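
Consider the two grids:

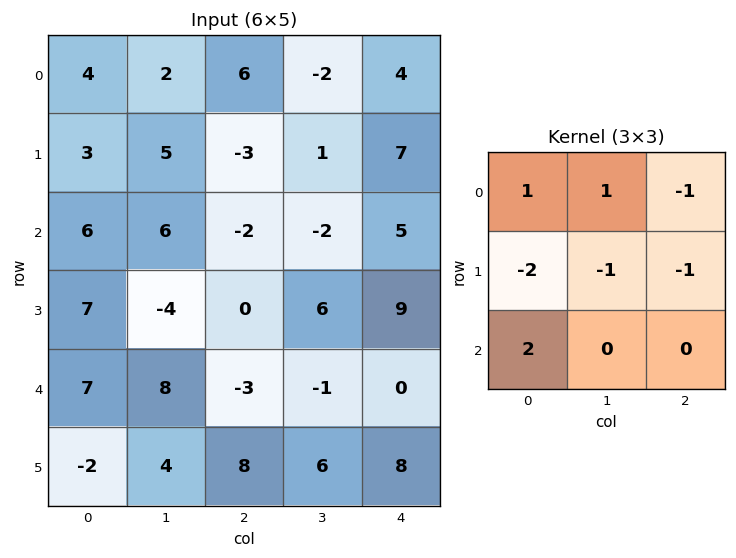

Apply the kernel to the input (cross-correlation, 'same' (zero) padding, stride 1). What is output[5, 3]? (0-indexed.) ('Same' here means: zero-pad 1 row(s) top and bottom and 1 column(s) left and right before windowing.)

The receptive field on the zero-padded input at this output position is [-3 -1 0 / 8 6 8 / 0 0 0]. Elementwise product with the kernel and sum: -3·1 + -1·1 + 0·-1 + 8·-2 + 6·-1 + 8·-1 + 0·2.

-34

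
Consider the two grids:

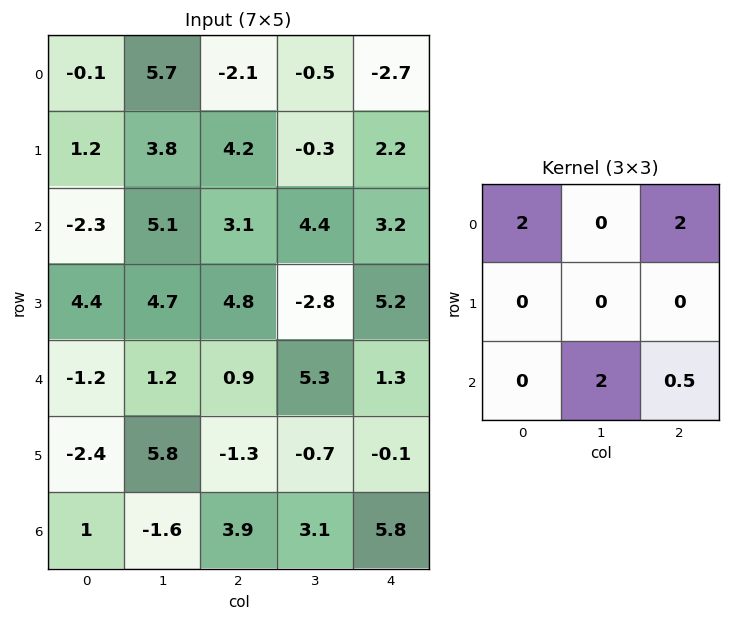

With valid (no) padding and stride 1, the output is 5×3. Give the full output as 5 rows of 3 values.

Output[0,0]: The receptive field on the input at this output position is [-0.1 5.7 -2.1 / 1.2 3.8 4.2 / -2.3 5.1 3.1]. Elementwise product with the kernel and sum: -0.1·2 + -2.1·2 + 5.1·2 + 3.1·0.5.

7.35 18.8 0.8
22.6 15.2 9.8
4.45 23.45 23.85
29.35 0.85 18.55
-1.85 22.35 13.5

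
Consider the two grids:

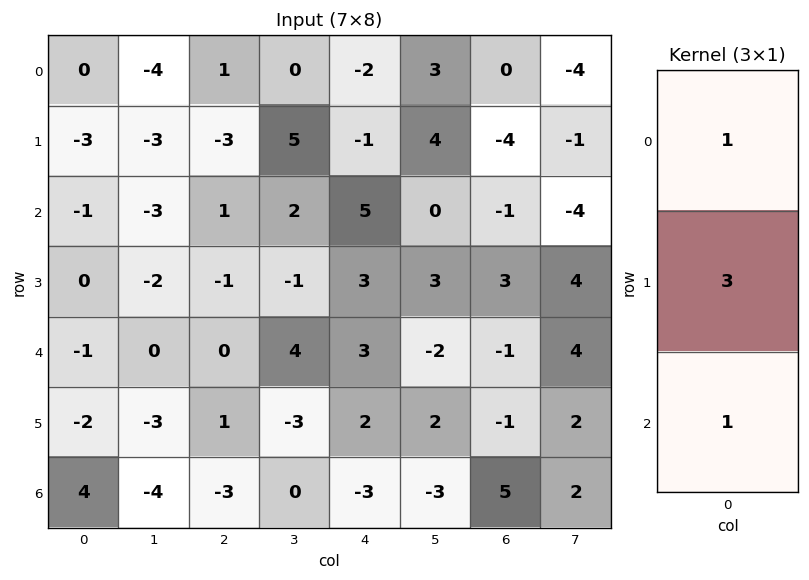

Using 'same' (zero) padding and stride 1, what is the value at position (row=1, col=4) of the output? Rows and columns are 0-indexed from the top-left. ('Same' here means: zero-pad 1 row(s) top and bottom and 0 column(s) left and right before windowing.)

The receptive field on the zero-padded input at this output position is [-2 / -1 / 5]. Elementwise product with the kernel and sum: -2·1 + -1·3 + 5·1.

0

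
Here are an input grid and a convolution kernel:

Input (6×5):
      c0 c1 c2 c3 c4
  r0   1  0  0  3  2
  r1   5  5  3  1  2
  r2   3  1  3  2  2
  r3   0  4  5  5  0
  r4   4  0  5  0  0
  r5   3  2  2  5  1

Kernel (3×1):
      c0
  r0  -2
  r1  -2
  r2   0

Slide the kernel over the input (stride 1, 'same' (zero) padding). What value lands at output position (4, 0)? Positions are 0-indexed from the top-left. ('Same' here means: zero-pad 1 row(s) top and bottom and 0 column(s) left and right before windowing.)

-8

The receptive field on the zero-padded input at this output position is [0 / 4 / 3]. Elementwise product with the kernel and sum: 0·-2 + 4·-2.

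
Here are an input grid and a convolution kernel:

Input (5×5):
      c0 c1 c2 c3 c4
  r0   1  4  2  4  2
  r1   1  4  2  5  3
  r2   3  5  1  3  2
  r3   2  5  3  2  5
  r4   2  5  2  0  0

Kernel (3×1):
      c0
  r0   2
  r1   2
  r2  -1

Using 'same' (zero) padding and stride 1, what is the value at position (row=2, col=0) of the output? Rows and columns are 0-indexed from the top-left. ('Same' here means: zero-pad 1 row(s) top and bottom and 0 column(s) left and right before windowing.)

The receptive field on the zero-padded input at this output position is [1 / 3 / 2]. Elementwise product with the kernel and sum: 1·2 + 3·2 + 2·-1.

6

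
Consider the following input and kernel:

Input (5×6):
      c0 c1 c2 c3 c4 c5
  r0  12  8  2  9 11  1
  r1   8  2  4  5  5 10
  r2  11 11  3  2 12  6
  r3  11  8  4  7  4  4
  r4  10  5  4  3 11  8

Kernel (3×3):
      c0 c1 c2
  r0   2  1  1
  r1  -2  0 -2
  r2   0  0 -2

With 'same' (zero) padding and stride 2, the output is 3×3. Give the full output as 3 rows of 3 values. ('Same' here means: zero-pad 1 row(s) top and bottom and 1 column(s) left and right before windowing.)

-20 -44 -40
-28 -27 1
9 11 0

Output[0,0]: The receptive field on the zero-padded input at this output position is [0 0 0 / 0 12 8 / 0 8 2]. Elementwise product with the kernel and sum: 0·2 + 0·1 + 0·1 + 0·-2 + 8·-2 + 2·-2.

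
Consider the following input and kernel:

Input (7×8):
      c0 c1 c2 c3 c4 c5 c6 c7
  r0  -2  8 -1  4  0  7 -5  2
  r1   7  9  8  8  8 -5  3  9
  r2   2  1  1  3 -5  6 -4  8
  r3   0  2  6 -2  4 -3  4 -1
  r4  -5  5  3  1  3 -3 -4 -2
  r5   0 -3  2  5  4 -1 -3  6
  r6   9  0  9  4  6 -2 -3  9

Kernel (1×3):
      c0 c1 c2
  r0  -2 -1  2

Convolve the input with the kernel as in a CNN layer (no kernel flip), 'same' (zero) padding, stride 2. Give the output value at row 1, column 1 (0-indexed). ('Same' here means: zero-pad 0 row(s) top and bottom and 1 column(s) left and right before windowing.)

The receptive field on the zero-padded input at this output position is [1 1 3]. Elementwise product with the kernel and sum: 1·-2 + 1·-1 + 3·2.

3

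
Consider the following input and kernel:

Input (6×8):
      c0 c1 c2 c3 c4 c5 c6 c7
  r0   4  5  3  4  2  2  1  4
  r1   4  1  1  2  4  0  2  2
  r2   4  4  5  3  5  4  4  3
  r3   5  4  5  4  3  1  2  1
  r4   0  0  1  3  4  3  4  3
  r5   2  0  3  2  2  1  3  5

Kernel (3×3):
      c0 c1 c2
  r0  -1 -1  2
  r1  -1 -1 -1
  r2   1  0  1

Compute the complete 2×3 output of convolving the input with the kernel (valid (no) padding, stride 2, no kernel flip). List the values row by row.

0 0 1
-11 -5 1

Output[0,0]: The receptive field on the input at this output position is [4 5 3 / 4 1 1 / 4 4 5]. Elementwise product with the kernel and sum: 4·-1 + 5·-1 + 3·2 + 4·-1 + 1·-1 + 1·-1 + 4·1 + 5·1.
Output[0,1]: The receptive field on the input at this output position is [3 4 2 / 1 2 4 / 5 3 5]. Elementwise product with the kernel and sum: 3·-1 + 4·-1 + 2·2 + 1·-1 + 2·-1 + 4·-1 + 5·1 + 5·1.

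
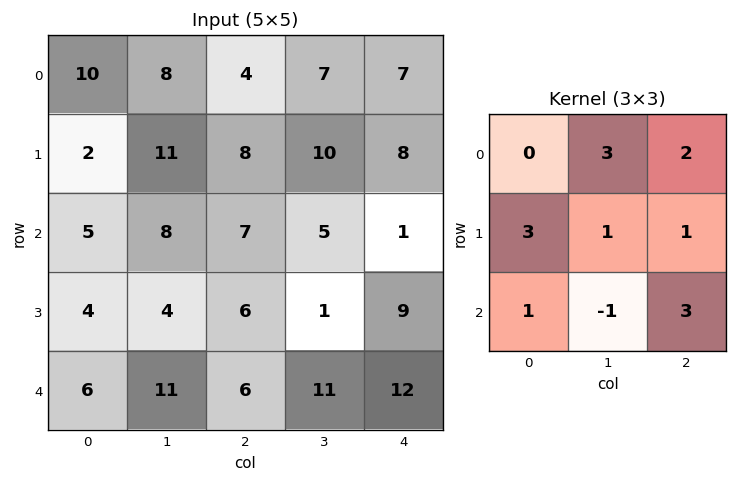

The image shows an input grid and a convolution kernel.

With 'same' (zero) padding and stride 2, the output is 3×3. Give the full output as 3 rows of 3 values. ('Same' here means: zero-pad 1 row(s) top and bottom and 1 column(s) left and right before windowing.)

49 68 30
49 81 32
37 70 72

Output[0,0]: The receptive field on the zero-padded input at this output position is [0 0 0 / 0 10 8 / 0 2 11]. Elementwise product with the kernel and sum: 0·3 + 0·2 + 0·3 + 10·1 + 8·1 + 0·1 + 2·-1 + 11·3.
Output[0,1]: The receptive field on the zero-padded input at this output position is [0 0 0 / 8 4 7 / 11 8 10]. Elementwise product with the kernel and sum: 0·3 + 0·2 + 8·3 + 4·1 + 7·1 + 11·1 + 8·-1 + 10·3.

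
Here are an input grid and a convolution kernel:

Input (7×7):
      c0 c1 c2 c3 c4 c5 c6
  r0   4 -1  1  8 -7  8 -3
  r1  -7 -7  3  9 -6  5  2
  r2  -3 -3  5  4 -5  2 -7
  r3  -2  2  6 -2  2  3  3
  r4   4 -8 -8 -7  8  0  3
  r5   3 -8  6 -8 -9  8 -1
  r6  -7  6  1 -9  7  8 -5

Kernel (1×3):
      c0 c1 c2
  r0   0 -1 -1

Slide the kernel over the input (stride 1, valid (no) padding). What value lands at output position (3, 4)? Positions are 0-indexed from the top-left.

The receptive field on the input at this output position is [2 3 3]. Elementwise product with the kernel and sum: 3·-1 + 3·-1.

-6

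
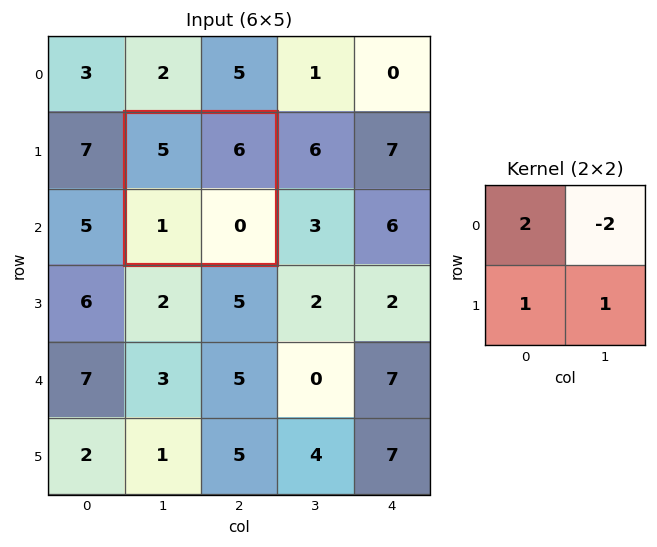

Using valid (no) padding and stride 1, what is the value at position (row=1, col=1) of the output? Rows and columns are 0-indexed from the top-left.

The receptive field on the input at this output position is [5 6 / 1 0]. Elementwise product with the kernel and sum: 5·2 + 6·-2 + 1·1 + 0·1.

-1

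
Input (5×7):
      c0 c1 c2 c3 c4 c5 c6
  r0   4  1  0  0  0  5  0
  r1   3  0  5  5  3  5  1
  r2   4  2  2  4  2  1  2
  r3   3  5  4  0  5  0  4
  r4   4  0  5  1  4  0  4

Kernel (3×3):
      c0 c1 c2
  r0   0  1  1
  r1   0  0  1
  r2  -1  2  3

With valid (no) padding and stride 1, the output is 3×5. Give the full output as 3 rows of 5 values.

Output[0,0]: The receptive field on the input at this output position is [4 1 0 / 3 0 5 / 4 2 2]. Elementwise product with the kernel and sum: 1·1 + 0·1 + 5·1 + 4·-1 + 2·2 + 2·3.
Output[0,1]: The receptive field on the input at this output position is [1 0 0 / 0 5 5 / 2 2 4]. Elementwise product with the kernel and sum: 0·1 + 0·1 + 5·1 + 2·-1 + 2·2 + 4·3.

12 19 15 13 12
26 17 21 19 15
19 19 20 10 15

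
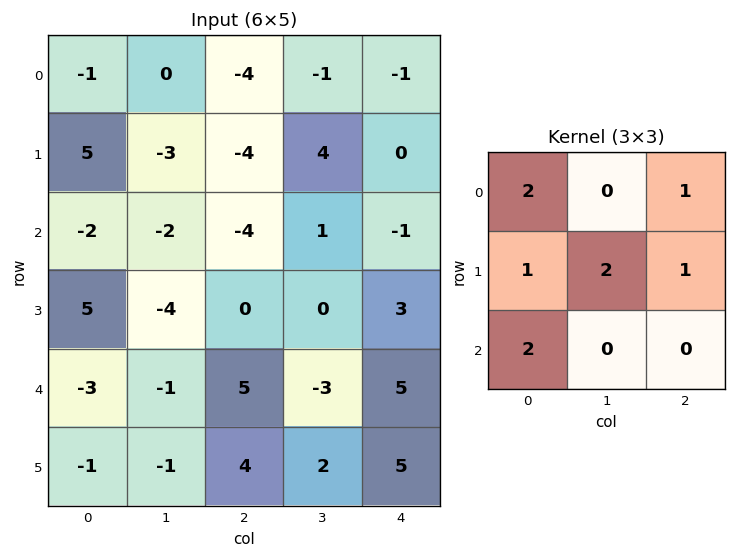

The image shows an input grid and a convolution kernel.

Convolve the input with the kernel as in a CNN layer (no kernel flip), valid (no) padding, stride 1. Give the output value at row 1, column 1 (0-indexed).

-19

The receptive field on the input at this output position is [-3 -4 4 / -2 -4 1 / -4 0 0]. Elementwise product with the kernel and sum: -3·2 + 4·1 + -2·1 + -4·2 + 1·1 + -4·2.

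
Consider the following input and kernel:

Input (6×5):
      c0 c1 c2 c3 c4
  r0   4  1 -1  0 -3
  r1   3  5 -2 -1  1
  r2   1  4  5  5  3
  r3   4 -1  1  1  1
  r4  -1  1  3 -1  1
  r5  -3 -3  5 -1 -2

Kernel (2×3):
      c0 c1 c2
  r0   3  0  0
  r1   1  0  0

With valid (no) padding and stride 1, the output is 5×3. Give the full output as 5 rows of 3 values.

15 8 -5
10 19 -1
7 11 16
11 -2 6
-6 0 14

Output[0,0]: The receptive field on the input at this output position is [4 1 -1 / 3 5 -2]. Elementwise product with the kernel and sum: 4·3 + 3·1.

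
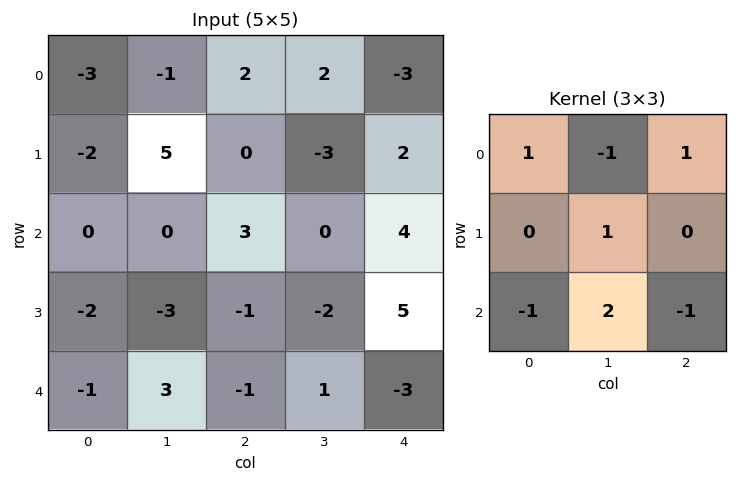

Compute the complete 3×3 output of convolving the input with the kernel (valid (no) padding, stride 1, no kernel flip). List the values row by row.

2 5 -13
-10 8 -3
8 -10 11

Output[0,0]: The receptive field on the input at this output position is [-3 -1 2 / -2 5 0 / 0 0 3]. Elementwise product with the kernel and sum: -3·1 + -1·-1 + 2·1 + 5·1 + 0·-1 + 0·2 + 3·-1.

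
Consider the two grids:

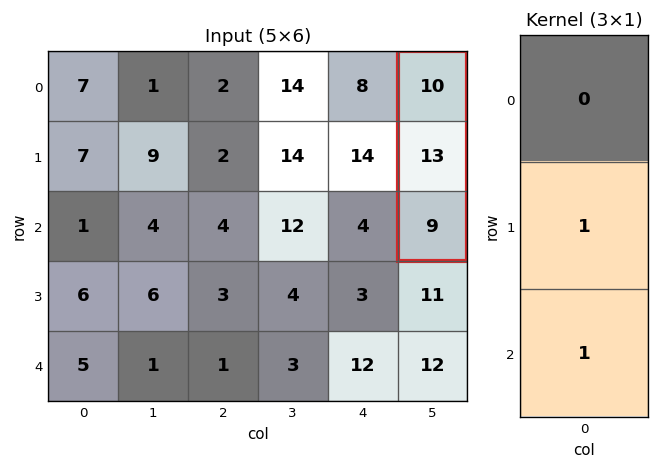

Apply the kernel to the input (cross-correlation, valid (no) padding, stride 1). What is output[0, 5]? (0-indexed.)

The receptive field on the input at this output position is [10 / 13 / 9]. Elementwise product with the kernel and sum: 13·1 + 9·1.

22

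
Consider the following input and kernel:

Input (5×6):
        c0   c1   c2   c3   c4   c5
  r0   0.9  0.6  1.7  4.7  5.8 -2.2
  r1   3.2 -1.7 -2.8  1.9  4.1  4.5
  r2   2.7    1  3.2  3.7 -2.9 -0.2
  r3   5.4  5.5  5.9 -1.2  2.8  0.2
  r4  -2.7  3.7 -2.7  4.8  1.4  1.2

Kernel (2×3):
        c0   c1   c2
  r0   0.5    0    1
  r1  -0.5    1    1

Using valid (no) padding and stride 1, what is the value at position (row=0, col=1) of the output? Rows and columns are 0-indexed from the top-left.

The receptive field on the input at this output position is [0.6 1.7 4.7 / -1.7 -2.8 1.9]. Elementwise product with the kernel and sum: 0.6·0.5 + 4.7·1 + -1.7·-0.5 + -2.8·1 + 1.9·1.

4.95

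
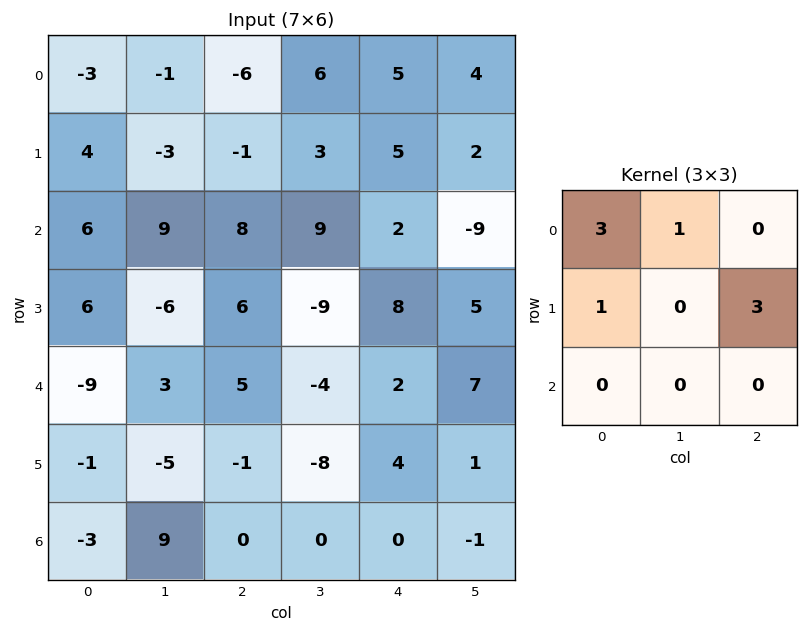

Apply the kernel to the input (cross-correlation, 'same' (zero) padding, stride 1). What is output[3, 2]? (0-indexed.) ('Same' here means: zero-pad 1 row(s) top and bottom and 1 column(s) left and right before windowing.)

2

The receptive field on the zero-padded input at this output position is [9 8 9 / -6 6 -9 / 3 5 -4]. Elementwise product with the kernel and sum: 9·3 + 8·1 + -6·1 + -9·3.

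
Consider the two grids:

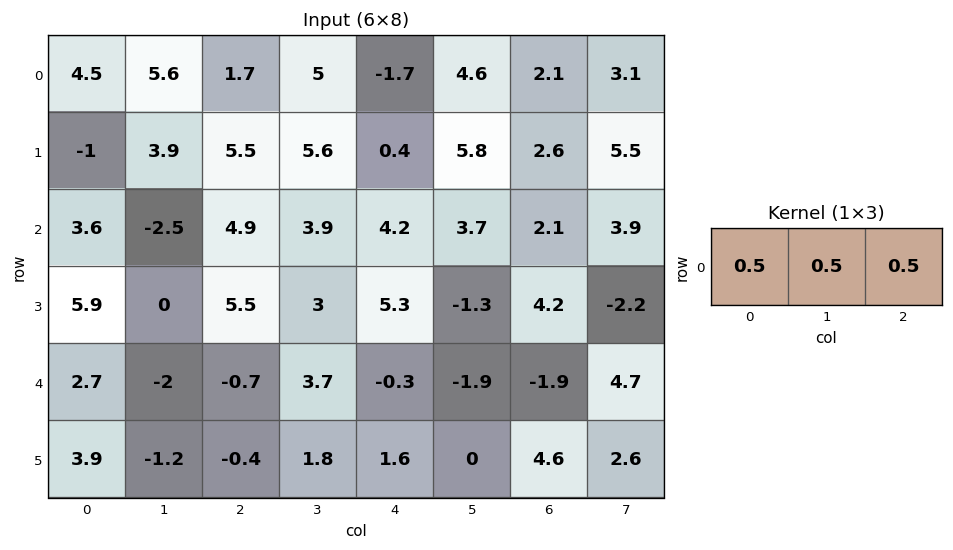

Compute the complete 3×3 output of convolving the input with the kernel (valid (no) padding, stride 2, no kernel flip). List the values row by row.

5.9 2.5 2.5
3 6.5 5
0 1.35 -2.05

Output[0,0]: The receptive field on the input at this output position is [4.5 5.6 1.7]. Elementwise product with the kernel and sum: 4.5·0.5 + 5.6·0.5 + 1.7·0.5.
Output[0,1]: The receptive field on the input at this output position is [1.7 5 -1.7]. Elementwise product with the kernel and sum: 1.7·0.5 + 5·0.5 + -1.7·0.5.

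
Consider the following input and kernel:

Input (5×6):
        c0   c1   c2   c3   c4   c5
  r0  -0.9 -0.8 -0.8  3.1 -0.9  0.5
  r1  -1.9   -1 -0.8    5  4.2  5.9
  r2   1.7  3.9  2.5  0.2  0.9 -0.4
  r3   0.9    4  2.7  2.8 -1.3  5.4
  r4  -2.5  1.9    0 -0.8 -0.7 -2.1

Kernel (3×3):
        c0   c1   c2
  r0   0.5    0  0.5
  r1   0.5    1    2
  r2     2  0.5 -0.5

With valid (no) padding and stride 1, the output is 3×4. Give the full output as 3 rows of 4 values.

Output[0,0]: The receptive field on the input at this output position is [-0.9 -0.8 -0.8 / -1.9 -1 -0.8 / 1.7 3.9 2.5]. Elementwise product with the kernel and sum: -0.9·0.5 + -0.8·0.5 + -1.9·0.5 + -1·1 + -0.8·2 + 1.7·2 + 3.9·0.5 + 2.5·-0.5.

-0.3 18.8 16.8 21.35
10.85 14.8 12.4 7.9
7.9 16.55 3.2 9.9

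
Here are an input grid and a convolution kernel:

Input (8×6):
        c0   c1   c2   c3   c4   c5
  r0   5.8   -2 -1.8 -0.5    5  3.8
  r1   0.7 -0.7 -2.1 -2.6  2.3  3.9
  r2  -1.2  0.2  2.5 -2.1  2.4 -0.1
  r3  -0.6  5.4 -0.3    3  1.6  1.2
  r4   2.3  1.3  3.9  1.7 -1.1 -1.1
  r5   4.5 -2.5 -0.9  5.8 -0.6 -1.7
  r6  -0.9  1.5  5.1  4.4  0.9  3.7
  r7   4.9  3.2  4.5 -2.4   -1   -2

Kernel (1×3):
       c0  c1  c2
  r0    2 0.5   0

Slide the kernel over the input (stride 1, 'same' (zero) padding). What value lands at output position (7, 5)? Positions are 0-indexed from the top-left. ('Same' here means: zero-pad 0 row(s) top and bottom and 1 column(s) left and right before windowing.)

-3

The receptive field on the zero-padded input at this output position is [-1 -2 0]. Elementwise product with the kernel and sum: -1·2 + -2·0.5.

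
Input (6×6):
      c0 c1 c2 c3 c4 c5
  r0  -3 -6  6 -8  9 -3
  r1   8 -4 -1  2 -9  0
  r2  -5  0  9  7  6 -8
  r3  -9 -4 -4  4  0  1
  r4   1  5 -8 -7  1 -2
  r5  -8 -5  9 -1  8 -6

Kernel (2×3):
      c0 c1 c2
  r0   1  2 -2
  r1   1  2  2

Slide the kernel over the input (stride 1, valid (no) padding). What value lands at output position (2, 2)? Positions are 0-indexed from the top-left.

The receptive field on the input at this output position is [9 7 6 / -4 4 0]. Elementwise product with the kernel and sum: 9·1 + 7·2 + 6·-2 + -4·1 + 4·2 + 0·2.

15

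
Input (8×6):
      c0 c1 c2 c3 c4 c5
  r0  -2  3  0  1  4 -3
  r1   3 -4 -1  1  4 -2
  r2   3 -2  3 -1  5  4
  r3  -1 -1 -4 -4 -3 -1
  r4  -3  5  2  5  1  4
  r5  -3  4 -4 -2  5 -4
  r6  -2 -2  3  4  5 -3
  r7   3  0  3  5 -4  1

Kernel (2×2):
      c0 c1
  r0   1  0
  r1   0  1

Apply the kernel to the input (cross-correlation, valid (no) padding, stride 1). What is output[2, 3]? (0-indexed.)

-4

The receptive field on the input at this output position is [-1 5 / -4 -3]. Elementwise product with the kernel and sum: -1·1 + -3·1.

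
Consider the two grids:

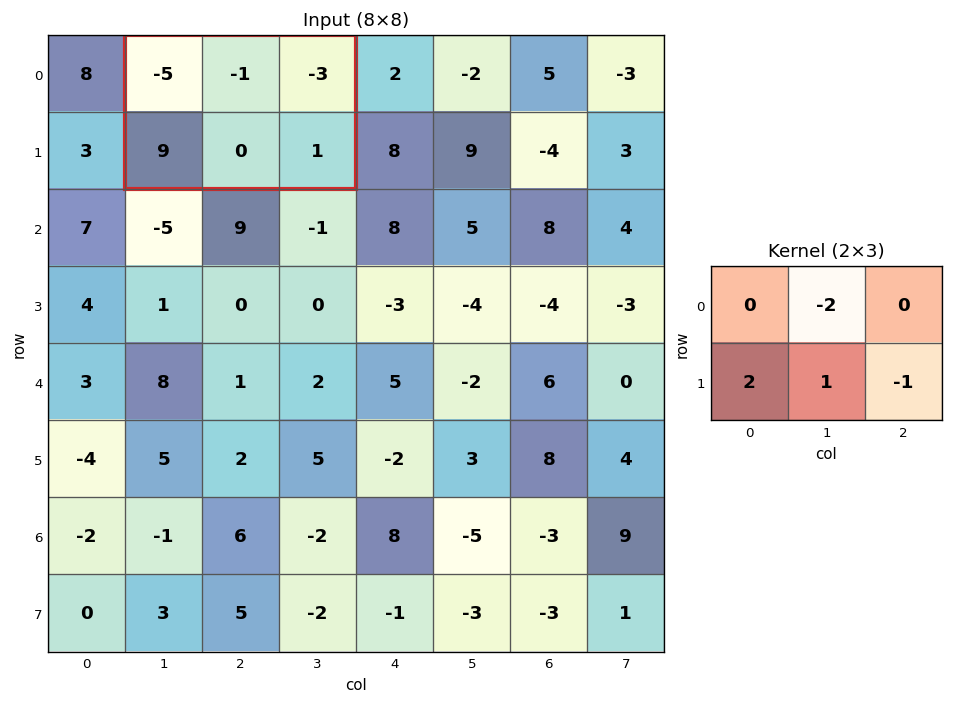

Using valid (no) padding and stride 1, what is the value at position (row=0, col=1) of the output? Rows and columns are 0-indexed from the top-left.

The receptive field on the input at this output position is [-5 -1 -3 / 9 0 1]. Elementwise product with the kernel and sum: -1·-2 + 9·2 + 0·1 + 1·-1.

19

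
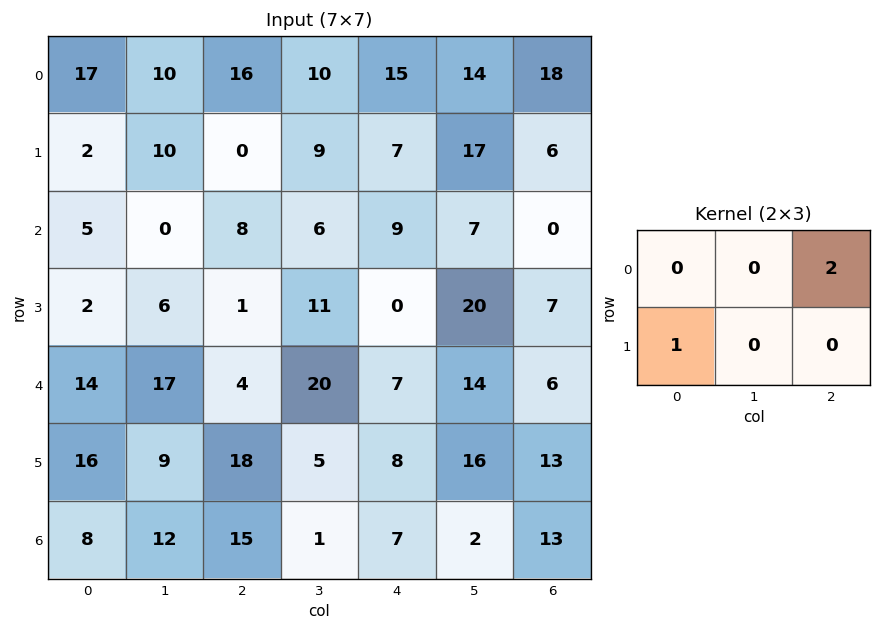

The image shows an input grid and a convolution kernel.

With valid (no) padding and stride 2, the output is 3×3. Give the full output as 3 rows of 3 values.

34 30 43
18 19 0
24 32 20

Output[0,0]: The receptive field on the input at this output position is [17 10 16 / 2 10 0]. Elementwise product with the kernel and sum: 16·2 + 2·1.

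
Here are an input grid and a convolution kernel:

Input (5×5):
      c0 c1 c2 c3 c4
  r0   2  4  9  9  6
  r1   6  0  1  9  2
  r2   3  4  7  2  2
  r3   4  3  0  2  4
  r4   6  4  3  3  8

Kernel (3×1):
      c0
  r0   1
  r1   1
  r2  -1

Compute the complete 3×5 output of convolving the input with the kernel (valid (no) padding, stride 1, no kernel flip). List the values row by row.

5 0 3 16 6
5 1 8 9 0
1 3 4 1 -2

Output[0,0]: The receptive field on the input at this output position is [2 / 6 / 3]. Elementwise product with the kernel and sum: 2·1 + 6·1 + 3·-1.
Output[0,1]: The receptive field on the input at this output position is [4 / 0 / 4]. Elementwise product with the kernel and sum: 4·1 + 0·1 + 4·-1.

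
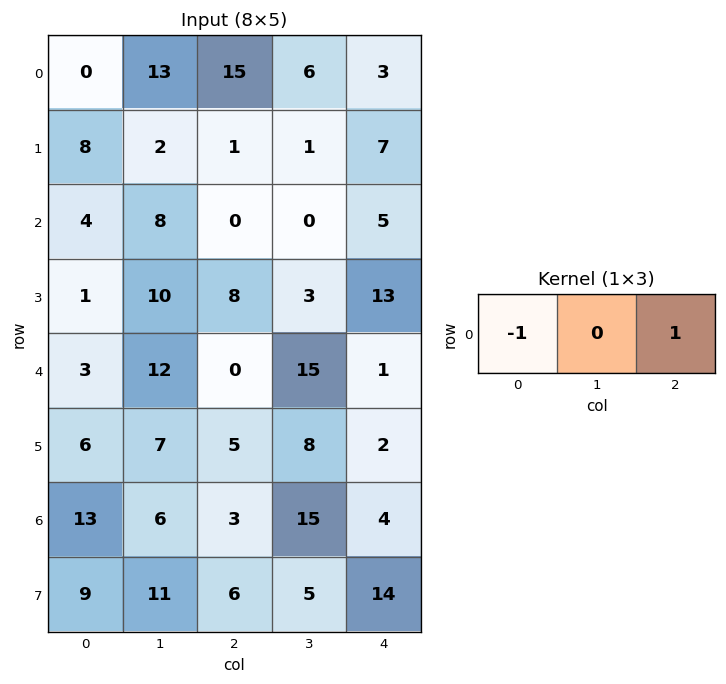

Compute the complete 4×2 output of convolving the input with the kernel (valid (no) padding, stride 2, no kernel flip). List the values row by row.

Output[0,0]: The receptive field on the input at this output position is [0 13 15]. Elementwise product with the kernel and sum: 0·-1 + 15·1.

15 -12
-4 5
-3 1
-10 1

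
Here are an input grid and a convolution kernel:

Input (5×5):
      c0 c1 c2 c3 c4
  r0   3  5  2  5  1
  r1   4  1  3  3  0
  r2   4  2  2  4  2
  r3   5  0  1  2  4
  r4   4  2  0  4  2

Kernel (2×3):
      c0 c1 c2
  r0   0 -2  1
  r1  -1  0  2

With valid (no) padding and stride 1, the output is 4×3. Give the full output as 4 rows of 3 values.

-6 6 -12
1 3 -4
-5 4 1
-3 6 4

Output[0,0]: The receptive field on the input at this output position is [3 5 2 / 4 1 3]. Elementwise product with the kernel and sum: 5·-2 + 2·1 + 4·-1 + 3·2.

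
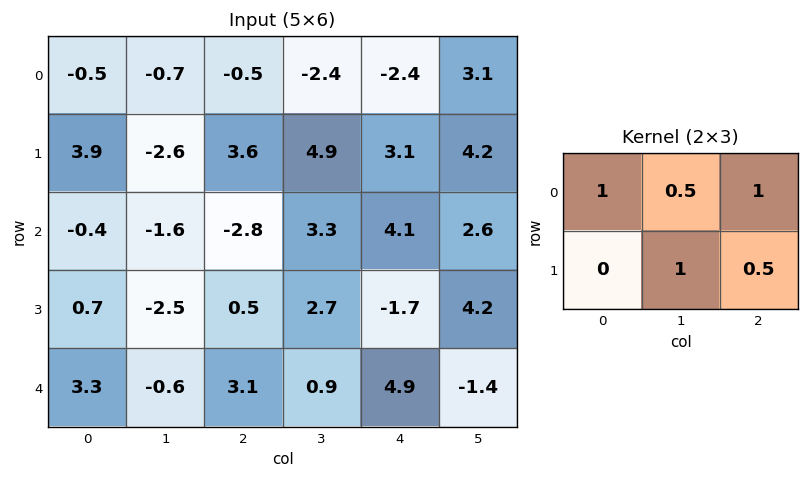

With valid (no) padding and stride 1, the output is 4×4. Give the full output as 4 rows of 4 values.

-2.15 2.7 2.35 4.7
3.2 2.95 14.5 16.05
-6.25 2.15 4.8 8.35
0.9 4 3.5 10.25

Output[0,0]: The receptive field on the input at this output position is [-0.5 -0.7 -0.5 / 3.9 -2.6 3.6]. Elementwise product with the kernel and sum: -0.5·1 + -0.7·0.5 + -0.5·1 + -2.6·1 + 3.6·0.5.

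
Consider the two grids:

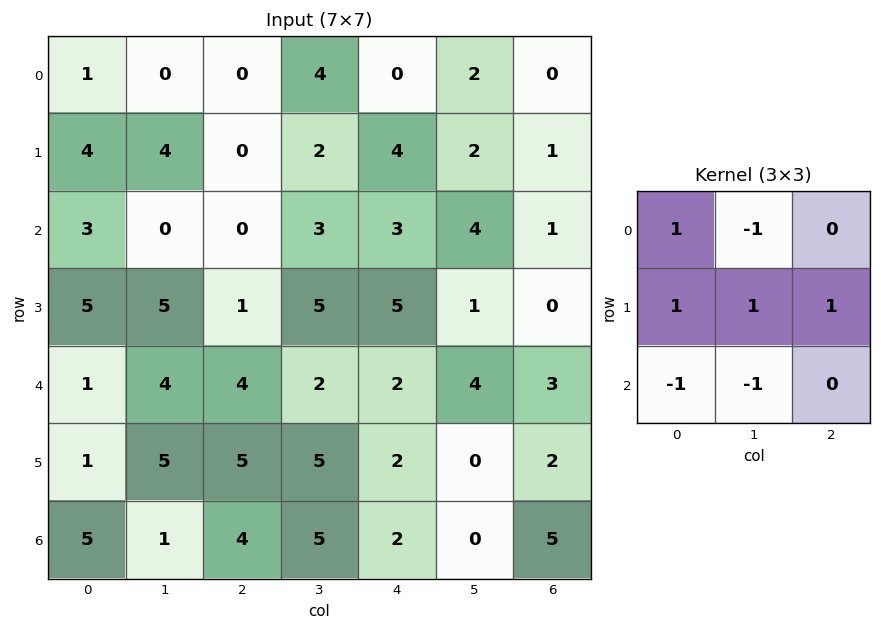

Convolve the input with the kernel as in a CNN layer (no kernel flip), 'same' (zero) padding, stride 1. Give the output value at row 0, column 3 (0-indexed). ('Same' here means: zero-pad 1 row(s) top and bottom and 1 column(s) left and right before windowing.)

2

The receptive field on the zero-padded input at this output position is [0 0 0 / 0 4 0 / 0 2 4]. Elementwise product with the kernel and sum: 0·1 + 0·-1 + 0·1 + 4·1 + 0·1 + 0·-1 + 2·-1.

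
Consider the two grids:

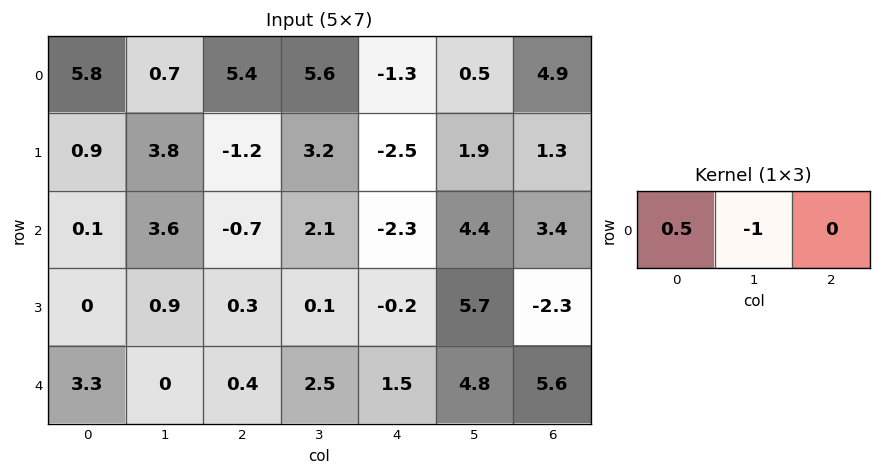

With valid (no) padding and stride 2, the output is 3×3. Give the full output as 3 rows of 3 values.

2.2 -2.9 -1.15
-3.55 -2.45 -5.55
1.65 -2.3 -4.05

Output[0,0]: The receptive field on the input at this output position is [5.8 0.7 5.4]. Elementwise product with the kernel and sum: 5.8·0.5 + 0.7·-1.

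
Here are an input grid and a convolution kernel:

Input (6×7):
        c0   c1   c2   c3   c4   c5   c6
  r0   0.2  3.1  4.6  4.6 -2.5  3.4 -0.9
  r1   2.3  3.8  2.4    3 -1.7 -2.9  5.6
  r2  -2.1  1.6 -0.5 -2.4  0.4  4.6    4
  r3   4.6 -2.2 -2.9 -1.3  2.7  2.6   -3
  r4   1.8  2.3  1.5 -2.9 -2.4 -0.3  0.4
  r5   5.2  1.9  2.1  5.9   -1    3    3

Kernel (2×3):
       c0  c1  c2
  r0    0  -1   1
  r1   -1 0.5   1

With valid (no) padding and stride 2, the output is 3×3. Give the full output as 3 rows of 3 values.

3.5 -9.7 1.55
-10.7 7.75 -5
-2.95 0.35 6.2

Output[0,0]: The receptive field on the input at this output position is [0.2 3.1 4.6 / 2.3 3.8 2.4]. Elementwise product with the kernel and sum: 3.1·-1 + 4.6·1 + 2.3·-1 + 3.8·0.5 + 2.4·1.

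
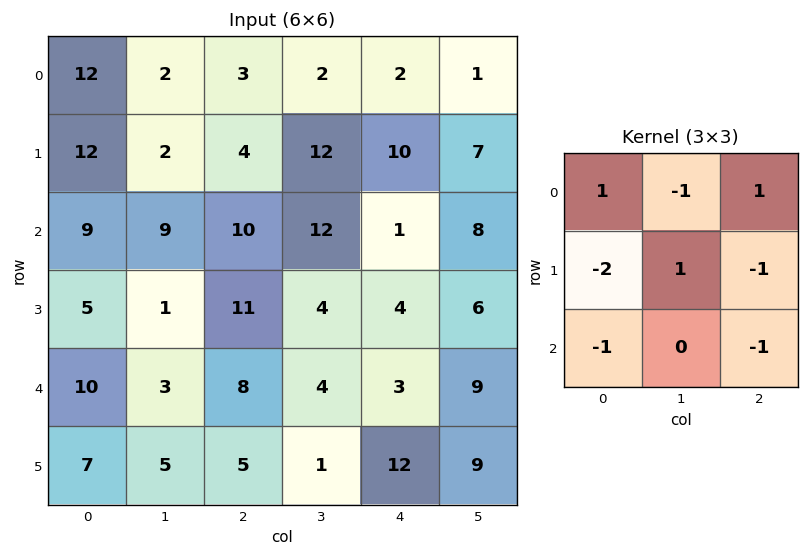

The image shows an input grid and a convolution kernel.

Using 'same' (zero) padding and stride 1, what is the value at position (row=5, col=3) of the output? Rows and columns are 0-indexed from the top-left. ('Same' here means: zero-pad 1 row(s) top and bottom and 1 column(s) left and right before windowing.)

-14

The receptive field on the zero-padded input at this output position is [8 4 3 / 5 1 12 / 0 0 0]. Elementwise product with the kernel and sum: 8·1 + 4·-1 + 3·1 + 5·-2 + 1·1 + 12·-1 + 0·-1 + 0·-1.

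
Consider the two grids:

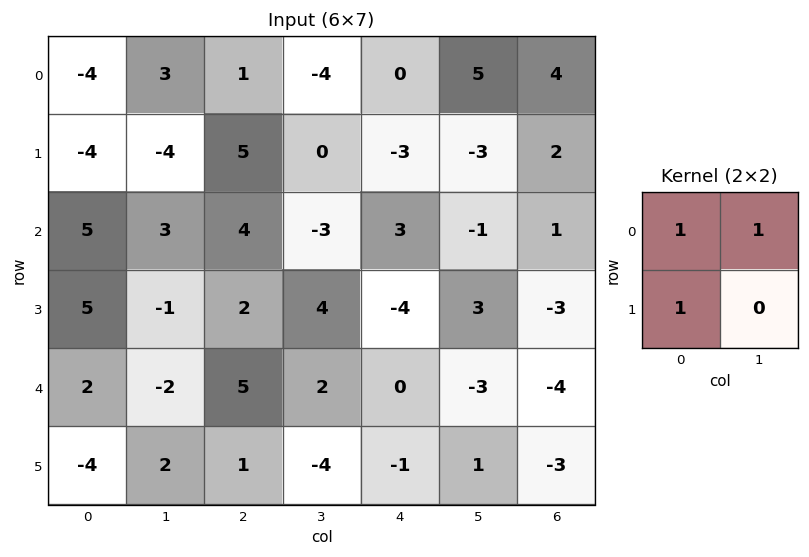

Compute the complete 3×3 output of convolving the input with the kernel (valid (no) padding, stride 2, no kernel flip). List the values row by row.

-5 2 2
13 3 -2
-4 8 -4

Output[0,0]: The receptive field on the input at this output position is [-4 3 / -4 -4]. Elementwise product with the kernel and sum: -4·1 + 3·1 + -4·1.
Output[0,1]: The receptive field on the input at this output position is [1 -4 / 5 0]. Elementwise product with the kernel and sum: 1·1 + -4·1 + 5·1.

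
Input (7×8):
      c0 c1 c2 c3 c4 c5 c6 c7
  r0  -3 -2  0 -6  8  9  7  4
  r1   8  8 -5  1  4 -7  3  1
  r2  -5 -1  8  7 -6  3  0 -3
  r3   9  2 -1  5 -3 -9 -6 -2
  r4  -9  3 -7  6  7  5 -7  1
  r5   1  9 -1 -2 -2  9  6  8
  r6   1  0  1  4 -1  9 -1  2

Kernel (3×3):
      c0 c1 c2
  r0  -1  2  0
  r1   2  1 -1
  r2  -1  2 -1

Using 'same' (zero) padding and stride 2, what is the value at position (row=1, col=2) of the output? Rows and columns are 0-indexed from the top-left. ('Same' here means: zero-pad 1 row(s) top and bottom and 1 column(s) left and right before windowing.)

The receptive field on the zero-padded input at this output position is [1 4 -7 / 7 -6 3 / 5 -3 -9]. Elementwise product with the kernel and sum: 1·-1 + 4·2 + 7·2 + -6·1 + 3·-1 + 5·-1 + -3·2 + -9·-1.

10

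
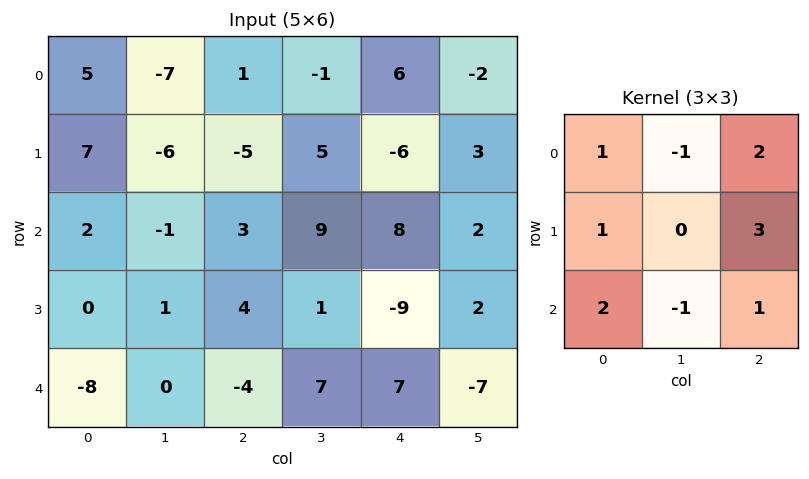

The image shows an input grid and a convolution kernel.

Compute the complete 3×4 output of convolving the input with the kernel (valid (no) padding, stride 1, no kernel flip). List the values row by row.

14 3 -4 15
17 34 3 45
1 29 -21 12

Output[0,0]: The receptive field on the input at this output position is [5 -7 1 / 7 -6 -5 / 2 -1 3]. Elementwise product with the kernel and sum: 5·1 + -7·-1 + 1·2 + 7·1 + -5·3 + 2·2 + -1·-1 + 3·1.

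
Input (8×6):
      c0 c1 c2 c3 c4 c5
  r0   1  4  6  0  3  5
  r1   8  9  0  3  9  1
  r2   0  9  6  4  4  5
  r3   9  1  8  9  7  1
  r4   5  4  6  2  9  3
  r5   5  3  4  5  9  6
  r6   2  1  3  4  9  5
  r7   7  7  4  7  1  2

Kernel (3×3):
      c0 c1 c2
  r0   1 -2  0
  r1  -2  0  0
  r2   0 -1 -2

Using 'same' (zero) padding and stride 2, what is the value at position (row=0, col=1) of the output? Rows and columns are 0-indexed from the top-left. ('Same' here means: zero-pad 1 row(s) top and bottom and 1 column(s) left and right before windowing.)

-14

The receptive field on the zero-padded input at this output position is [0 0 0 / 4 6 0 / 9 0 3]. Elementwise product with the kernel and sum: 0·1 + 0·-2 + 4·-2 + 0·-1 + 3·-2.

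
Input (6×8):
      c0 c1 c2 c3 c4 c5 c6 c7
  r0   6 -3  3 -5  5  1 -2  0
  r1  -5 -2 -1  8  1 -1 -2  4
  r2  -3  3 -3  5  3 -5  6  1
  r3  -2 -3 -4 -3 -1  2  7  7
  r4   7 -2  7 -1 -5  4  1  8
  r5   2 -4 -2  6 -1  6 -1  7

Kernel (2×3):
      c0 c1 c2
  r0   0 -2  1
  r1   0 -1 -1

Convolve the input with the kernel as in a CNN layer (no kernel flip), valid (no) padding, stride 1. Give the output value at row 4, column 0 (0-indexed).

The receptive field on the input at this output position is [7 -2 7 / 2 -4 -2]. Elementwise product with the kernel and sum: -2·-2 + 7·1 + -4·-1 + -2·-1.

17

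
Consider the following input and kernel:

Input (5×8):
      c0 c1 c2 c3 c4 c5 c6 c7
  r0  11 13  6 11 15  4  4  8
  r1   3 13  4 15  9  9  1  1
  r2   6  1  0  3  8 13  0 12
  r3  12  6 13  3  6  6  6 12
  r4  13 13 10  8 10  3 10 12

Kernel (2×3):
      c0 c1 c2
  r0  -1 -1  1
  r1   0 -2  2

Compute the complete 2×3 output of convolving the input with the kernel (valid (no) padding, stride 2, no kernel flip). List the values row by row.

-36 -14 -31
7 11 -21

Output[0,0]: The receptive field on the input at this output position is [11 13 6 / 3 13 4]. Elementwise product with the kernel and sum: 11·-1 + 13·-1 + 6·1 + 13·-2 + 4·2.
Output[0,1]: The receptive field on the input at this output position is [6 11 15 / 4 15 9]. Elementwise product with the kernel and sum: 6·-1 + 11·-1 + 15·1 + 15·-2 + 9·2.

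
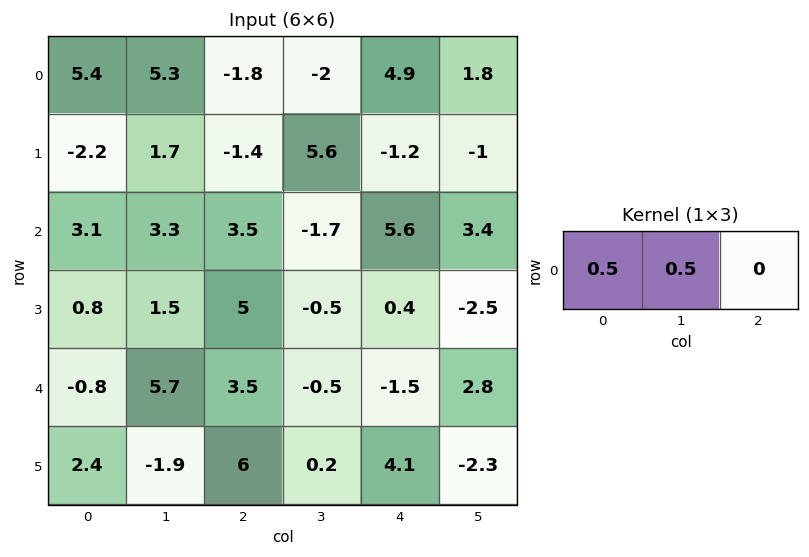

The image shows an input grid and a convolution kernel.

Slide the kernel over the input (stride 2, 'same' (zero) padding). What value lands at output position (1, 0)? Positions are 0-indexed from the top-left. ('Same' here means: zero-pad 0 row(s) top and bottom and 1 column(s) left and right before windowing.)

The receptive field on the zero-padded input at this output position is [0 3.1 3.3]. Elementwise product with the kernel and sum: 0·0.5 + 3.1·0.5.

1.55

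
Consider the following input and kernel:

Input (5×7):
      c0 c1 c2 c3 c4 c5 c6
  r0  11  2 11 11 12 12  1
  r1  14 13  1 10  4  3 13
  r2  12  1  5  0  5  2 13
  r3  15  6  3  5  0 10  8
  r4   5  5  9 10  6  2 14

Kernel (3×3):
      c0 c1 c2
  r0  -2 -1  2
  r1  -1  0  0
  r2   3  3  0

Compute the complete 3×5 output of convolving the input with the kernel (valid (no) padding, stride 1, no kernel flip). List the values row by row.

23 12 5 -5 -17
12 19 15 -3 40
0 29 54 42 38

Output[0,0]: The receptive field on the input at this output position is [11 2 11 / 14 13 1 / 12 1 5]. Elementwise product with the kernel and sum: 11·-2 + 2·-1 + 11·2 + 14·-1 + 12·3 + 1·3.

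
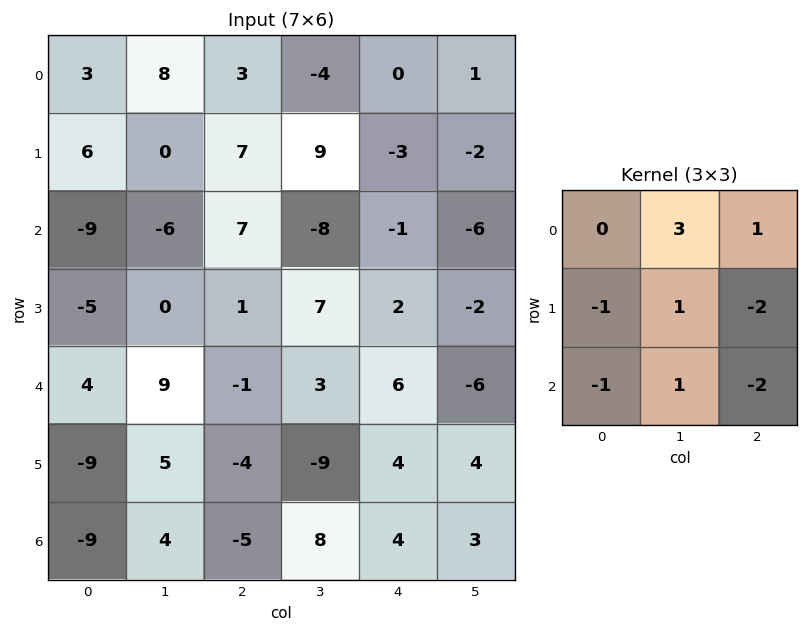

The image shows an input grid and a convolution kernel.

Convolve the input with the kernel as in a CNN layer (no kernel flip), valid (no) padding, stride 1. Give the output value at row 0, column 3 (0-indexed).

The receptive field on the input at this output position is [-4 0 1 / 9 -3 -2 / -8 -1 -6]. Elementwise product with the kernel and sum: 0·3 + 1·1 + 9·-1 + -3·1 + -2·-2 + -8·-1 + -1·1 + -6·-2.

12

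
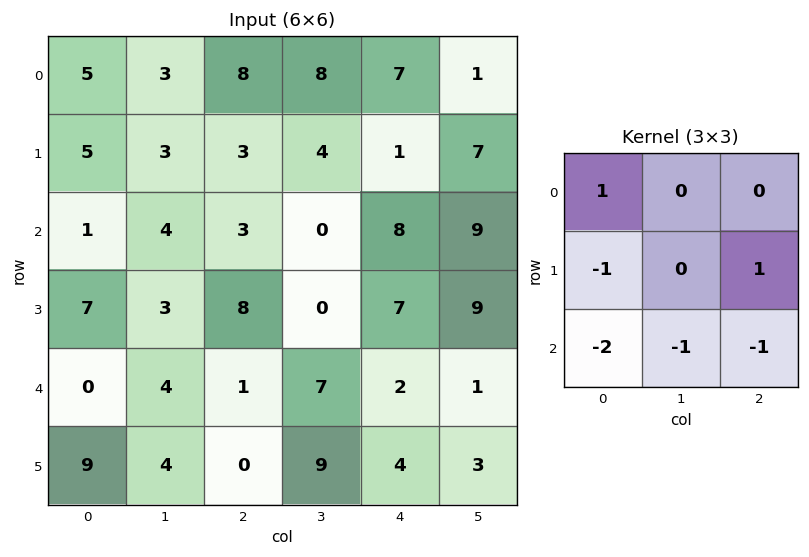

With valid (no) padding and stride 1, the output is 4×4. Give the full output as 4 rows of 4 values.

Output[0,0]: The receptive field on the input at this output position is [5 3 8 / 5 3 3 / 1 4 3]. Elementwise product with the kernel and sum: 5·1 + 5·-1 + 3·1 + 1·-2 + 4·-1 + 3·-1.

-6 -7 -8 -6
-18 -15 -15 -3
-3 -15 -9 -8
-14 -11 -4 -31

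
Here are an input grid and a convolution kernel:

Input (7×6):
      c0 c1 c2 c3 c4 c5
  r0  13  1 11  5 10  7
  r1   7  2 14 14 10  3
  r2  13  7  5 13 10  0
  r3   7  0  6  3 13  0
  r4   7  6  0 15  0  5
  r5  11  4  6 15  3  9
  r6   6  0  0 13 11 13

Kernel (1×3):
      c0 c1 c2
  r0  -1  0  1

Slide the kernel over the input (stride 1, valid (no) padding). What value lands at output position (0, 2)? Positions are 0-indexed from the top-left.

The receptive field on the input at this output position is [11 5 10]. Elementwise product with the kernel and sum: 11·-1 + 10·1.

-1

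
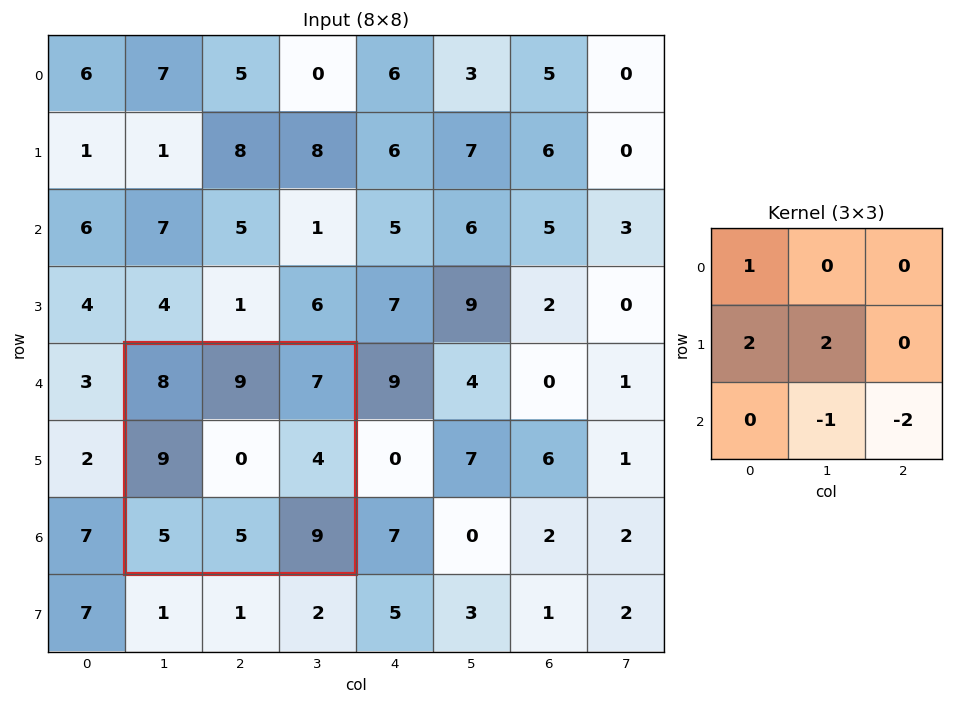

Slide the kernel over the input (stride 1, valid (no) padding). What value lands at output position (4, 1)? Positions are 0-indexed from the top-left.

3

The receptive field on the input at this output position is [8 9 7 / 9 0 4 / 5 5 9]. Elementwise product with the kernel and sum: 8·1 + 9·2 + 0·2 + 5·-1 + 9·-2.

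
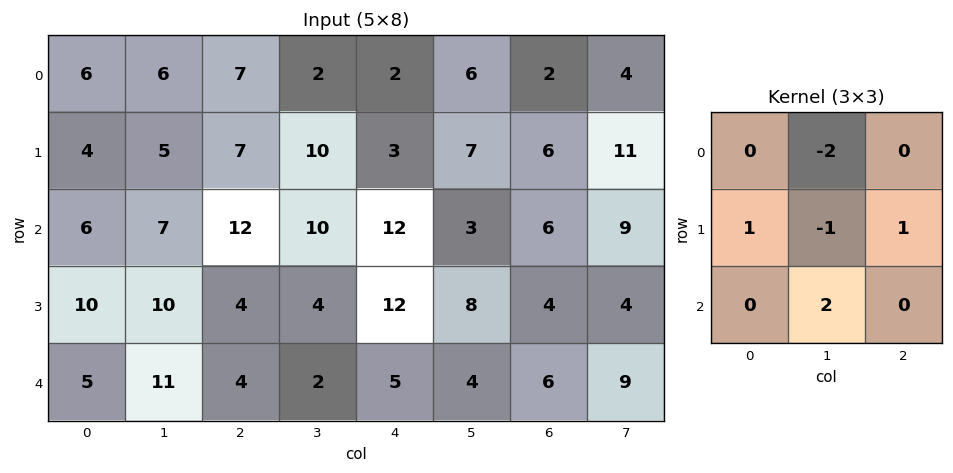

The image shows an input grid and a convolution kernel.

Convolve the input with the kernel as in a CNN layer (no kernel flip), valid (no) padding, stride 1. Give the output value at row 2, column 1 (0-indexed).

The receptive field on the input at this output position is [7 12 10 / 10 4 4 / 11 4 2]. Elementwise product with the kernel and sum: 12·-2 + 10·1 + 4·-1 + 4·1 + 4·2.

-6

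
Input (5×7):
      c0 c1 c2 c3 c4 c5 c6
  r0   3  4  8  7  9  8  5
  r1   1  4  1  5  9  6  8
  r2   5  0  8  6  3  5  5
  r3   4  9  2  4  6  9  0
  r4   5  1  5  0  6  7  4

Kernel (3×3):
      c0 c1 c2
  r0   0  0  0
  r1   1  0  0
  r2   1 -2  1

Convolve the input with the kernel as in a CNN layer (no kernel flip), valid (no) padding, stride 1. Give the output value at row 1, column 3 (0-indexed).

7

The receptive field on the input at this output position is [5 9 6 / 6 3 5 / 4 6 9]. Elementwise product with the kernel and sum: 6·1 + 4·1 + 6·-2 + 9·1.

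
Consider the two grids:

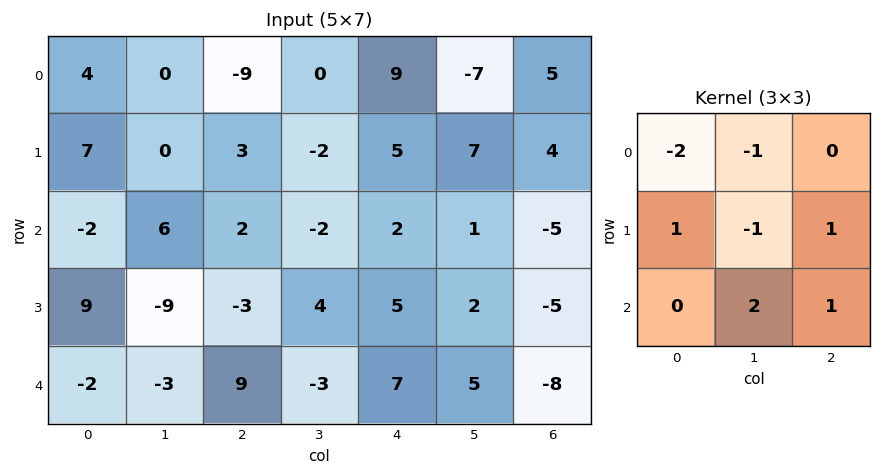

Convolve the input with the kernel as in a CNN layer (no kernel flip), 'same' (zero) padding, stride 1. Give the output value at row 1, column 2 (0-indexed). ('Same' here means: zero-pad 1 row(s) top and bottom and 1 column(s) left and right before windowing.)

The receptive field on the zero-padded input at this output position is [0 -9 0 / 0 3 -2 / 6 2 -2]. Elementwise product with the kernel and sum: 0·-2 + -9·-1 + 0·1 + 3·-1 + -2·1 + 2·2 + -2·1.

6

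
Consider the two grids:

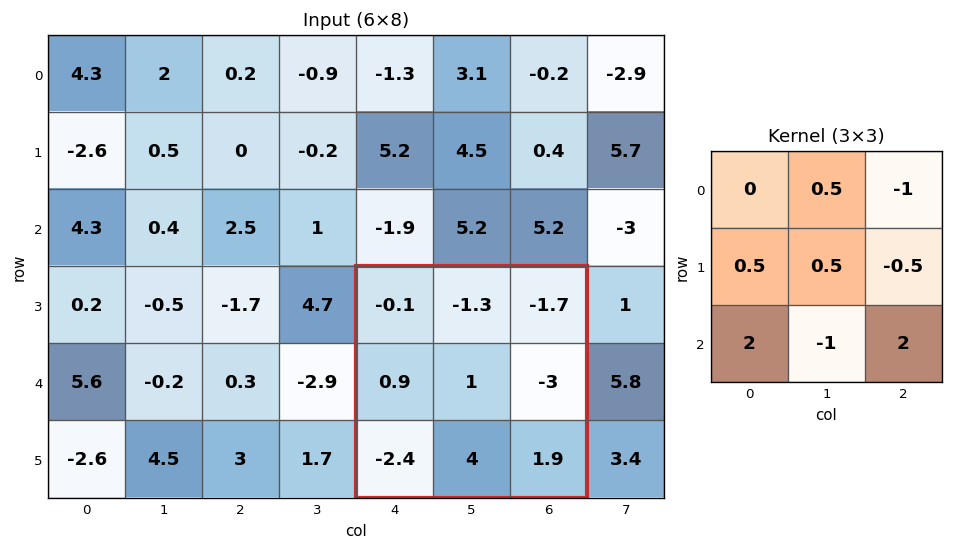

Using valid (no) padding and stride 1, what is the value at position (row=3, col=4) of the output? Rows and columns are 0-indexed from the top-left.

-1.5

The receptive field on the input at this output position is [-0.1 -1.3 -1.7 / 0.9 1 -3 / -2.4 4 1.9]. Elementwise product with the kernel and sum: -1.3·0.5 + -1.7·-1 + 0.9·0.5 + 1·0.5 + -3·-0.5 + -2.4·2 + 4·-1 + 1.9·2.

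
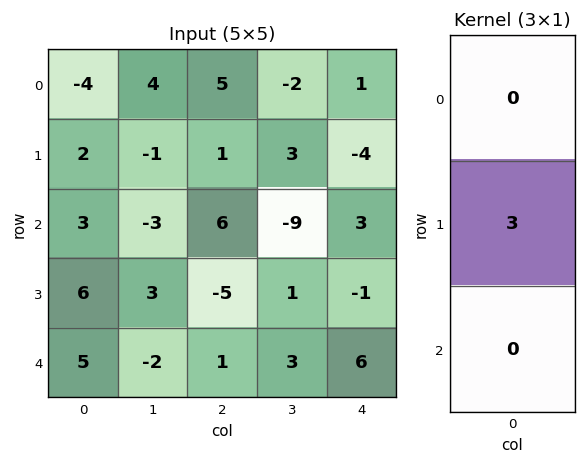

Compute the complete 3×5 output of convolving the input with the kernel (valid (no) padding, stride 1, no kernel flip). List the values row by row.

6 -3 3 9 -12
9 -9 18 -27 9
18 9 -15 3 -3

Output[0,0]: The receptive field on the input at this output position is [-4 / 2 / 3]. Elementwise product with the kernel and sum: 2·3.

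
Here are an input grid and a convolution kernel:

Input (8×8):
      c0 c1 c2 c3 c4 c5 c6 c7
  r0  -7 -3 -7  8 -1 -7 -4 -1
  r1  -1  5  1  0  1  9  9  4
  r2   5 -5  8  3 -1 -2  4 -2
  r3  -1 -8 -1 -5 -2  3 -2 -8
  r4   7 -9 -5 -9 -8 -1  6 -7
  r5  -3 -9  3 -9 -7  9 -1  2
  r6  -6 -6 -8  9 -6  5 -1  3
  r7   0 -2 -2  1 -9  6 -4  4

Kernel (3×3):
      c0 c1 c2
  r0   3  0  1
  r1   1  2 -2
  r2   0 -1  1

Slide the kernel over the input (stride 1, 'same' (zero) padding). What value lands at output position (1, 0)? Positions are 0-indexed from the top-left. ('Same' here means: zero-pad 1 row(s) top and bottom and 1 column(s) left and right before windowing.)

The receptive field on the zero-padded input at this output position is [0 -7 -3 / 0 -1 5 / 0 5 -5]. Elementwise product with the kernel and sum: 0·3 + -3·1 + 0·1 + -1·2 + 5·-2 + 5·-1 + -5·1.

-25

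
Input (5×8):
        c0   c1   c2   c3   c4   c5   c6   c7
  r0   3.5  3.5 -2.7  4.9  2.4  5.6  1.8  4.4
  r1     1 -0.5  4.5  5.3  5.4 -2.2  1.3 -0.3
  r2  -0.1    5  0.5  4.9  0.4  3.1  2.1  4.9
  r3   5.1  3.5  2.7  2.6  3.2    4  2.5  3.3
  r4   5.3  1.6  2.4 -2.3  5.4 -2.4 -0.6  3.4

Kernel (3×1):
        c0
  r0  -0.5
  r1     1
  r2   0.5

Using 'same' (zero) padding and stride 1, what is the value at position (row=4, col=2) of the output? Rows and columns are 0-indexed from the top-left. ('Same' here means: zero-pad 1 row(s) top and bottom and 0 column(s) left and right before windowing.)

The receptive field on the zero-padded input at this output position is [2.7 / 2.4 / 0]. Elementwise product with the kernel and sum: 2.7·-0.5 + 2.4·1 + 0·0.5.

1.05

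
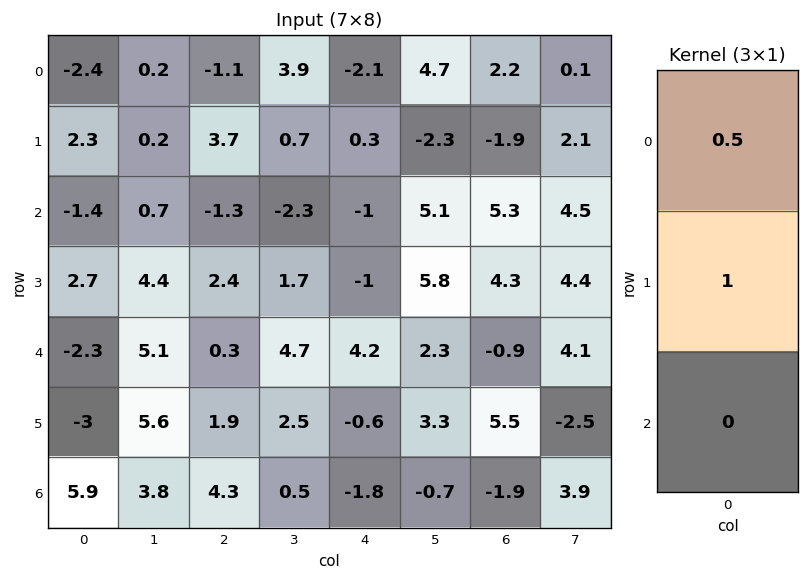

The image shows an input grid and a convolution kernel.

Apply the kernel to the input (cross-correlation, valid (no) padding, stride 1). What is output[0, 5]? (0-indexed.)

The receptive field on the input at this output position is [4.7 / -2.3 / 5.1]. Elementwise product with the kernel and sum: 4.7·0.5 + -2.3·1.

0.05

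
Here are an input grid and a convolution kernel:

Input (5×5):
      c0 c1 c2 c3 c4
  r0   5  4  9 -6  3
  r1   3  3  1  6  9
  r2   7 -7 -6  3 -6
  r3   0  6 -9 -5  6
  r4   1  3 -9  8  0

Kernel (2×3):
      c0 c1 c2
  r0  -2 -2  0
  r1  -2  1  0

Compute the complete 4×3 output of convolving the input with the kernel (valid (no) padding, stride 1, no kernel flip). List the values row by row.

Output[0,0]: The receptive field on the input at this output position is [5 4 9 / 3 3 1]. Elementwise product with the kernel and sum: 5·-2 + 4·-2 + 3·-2 + 3·1.
Output[0,1]: The receptive field on the input at this output position is [4 9 -6 / 3 1 6]. Elementwise product with the kernel and sum: 4·-2 + 9·-2 + 3·-2 + 1·1.

-21 -31 -2
-33 0 1
6 5 19
-11 -9 54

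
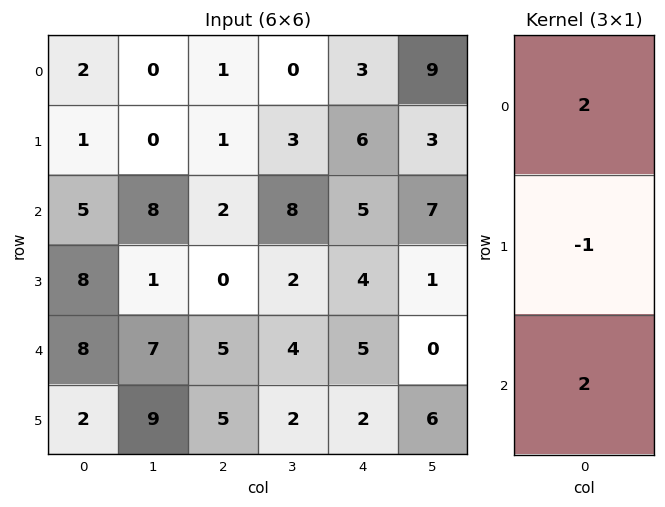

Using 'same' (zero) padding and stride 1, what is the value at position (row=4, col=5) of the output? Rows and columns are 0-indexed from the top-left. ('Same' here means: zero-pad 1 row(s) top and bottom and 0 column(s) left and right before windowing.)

14

The receptive field on the zero-padded input at this output position is [1 / 0 / 6]. Elementwise product with the kernel and sum: 1·2 + 0·-1 + 6·2.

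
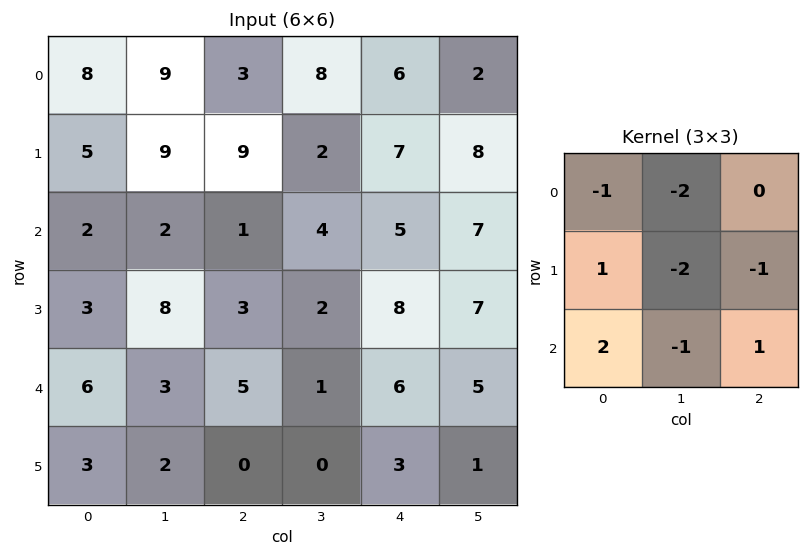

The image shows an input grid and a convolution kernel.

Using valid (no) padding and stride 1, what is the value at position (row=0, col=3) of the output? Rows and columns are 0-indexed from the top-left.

The receptive field on the input at this output position is [8 6 2 / 2 7 8 / 4 5 7]. Elementwise product with the kernel and sum: 8·-1 + 6·-2 + 2·1 + 7·-2 + 8·-1 + 4·2 + 5·-1 + 7·1.

-30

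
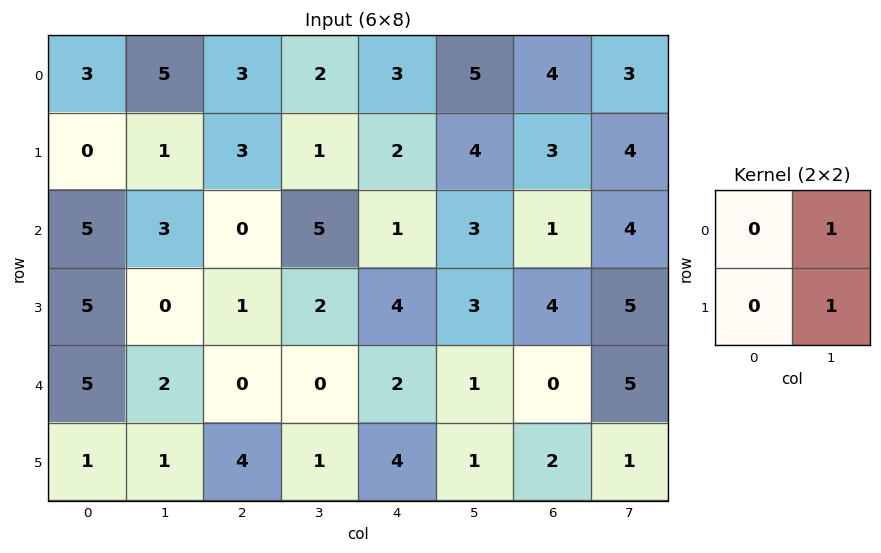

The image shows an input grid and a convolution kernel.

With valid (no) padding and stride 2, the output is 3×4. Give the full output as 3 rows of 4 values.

6 3 9 7
3 7 6 9
3 1 2 6

Output[0,0]: The receptive field on the input at this output position is [3 5 / 0 1]. Elementwise product with the kernel and sum: 5·1 + 1·1.
Output[0,1]: The receptive field on the input at this output position is [3 2 / 3 1]. Elementwise product with the kernel and sum: 2·1 + 1·1.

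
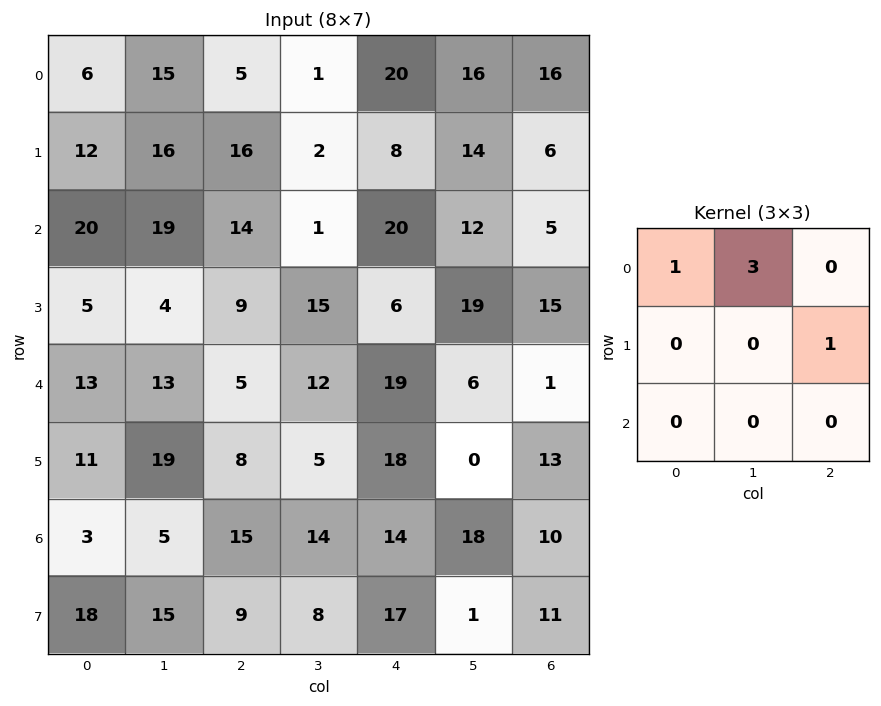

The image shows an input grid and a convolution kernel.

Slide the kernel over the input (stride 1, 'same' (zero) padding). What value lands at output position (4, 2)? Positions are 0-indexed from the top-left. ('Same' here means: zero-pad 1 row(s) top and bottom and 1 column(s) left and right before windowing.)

43

The receptive field on the zero-padded input at this output position is [4 9 15 / 13 5 12 / 19 8 5]. Elementwise product with the kernel and sum: 4·1 + 9·3 + 12·1.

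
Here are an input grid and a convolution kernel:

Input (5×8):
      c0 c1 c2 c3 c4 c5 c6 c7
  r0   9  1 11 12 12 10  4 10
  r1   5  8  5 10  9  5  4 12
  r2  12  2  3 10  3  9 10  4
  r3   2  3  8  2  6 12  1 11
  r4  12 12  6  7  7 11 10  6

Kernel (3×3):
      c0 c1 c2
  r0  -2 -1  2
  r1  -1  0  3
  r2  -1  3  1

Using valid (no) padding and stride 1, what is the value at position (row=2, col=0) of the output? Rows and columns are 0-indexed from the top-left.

The receptive field on the input at this output position is [12 2 3 / 2 3 8 / 12 12 6]. Elementwise product with the kernel and sum: 12·-2 + 2·-1 + 3·2 + 2·-1 + 8·3 + 12·-1 + 12·3 + 6·1.

32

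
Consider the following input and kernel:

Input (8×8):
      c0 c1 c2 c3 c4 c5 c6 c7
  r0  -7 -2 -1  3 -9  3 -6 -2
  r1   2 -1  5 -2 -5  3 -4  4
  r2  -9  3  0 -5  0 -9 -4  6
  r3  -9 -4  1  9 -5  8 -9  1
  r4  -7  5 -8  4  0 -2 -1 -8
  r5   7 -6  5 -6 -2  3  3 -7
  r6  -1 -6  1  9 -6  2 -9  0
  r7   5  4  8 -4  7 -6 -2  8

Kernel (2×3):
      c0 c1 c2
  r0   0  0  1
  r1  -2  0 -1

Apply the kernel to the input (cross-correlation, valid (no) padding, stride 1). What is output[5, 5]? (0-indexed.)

-11

The receptive field on the input at this output position is [3 3 -7 / 2 -9 0]. Elementwise product with the kernel and sum: -7·1 + 2·-2 + 0·-1.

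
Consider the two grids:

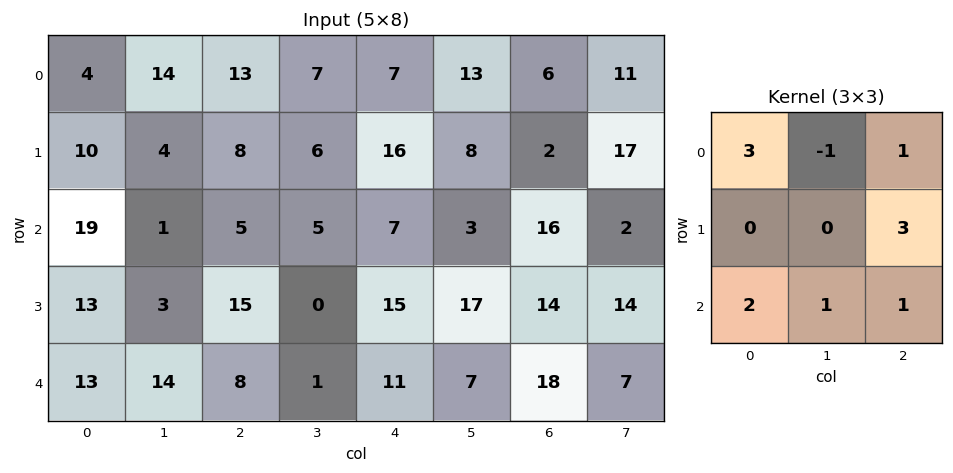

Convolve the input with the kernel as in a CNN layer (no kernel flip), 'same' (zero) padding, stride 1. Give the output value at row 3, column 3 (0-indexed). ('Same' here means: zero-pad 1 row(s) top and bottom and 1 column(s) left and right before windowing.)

90

The receptive field on the zero-padded input at this output position is [5 5 7 / 15 0 15 / 8 1 11]. Elementwise product with the kernel and sum: 5·3 + 5·-1 + 7·1 + 15·3 + 8·2 + 1·1 + 11·1.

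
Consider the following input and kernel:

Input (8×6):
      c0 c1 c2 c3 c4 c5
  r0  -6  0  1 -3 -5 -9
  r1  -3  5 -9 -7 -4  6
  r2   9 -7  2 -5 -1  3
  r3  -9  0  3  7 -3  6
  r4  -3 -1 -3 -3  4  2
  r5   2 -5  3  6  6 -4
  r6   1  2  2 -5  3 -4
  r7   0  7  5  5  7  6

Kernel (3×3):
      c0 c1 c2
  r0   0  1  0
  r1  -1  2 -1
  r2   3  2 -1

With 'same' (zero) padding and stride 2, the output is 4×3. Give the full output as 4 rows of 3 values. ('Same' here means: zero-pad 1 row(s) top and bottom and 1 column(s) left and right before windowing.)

Output[0,0]: The receptive field on the zero-padded input at this output position is [0 0 0 / 0 -6 0 / 0 -3 5]. Elementwise product with the kernel and sum: 0·1 + 0·-1 + -6·2 + 0·-1 + 0·3 + -3·2 + 5·-1.

-23 9 -33
4 6 5
-5 -14 40
-5 36 44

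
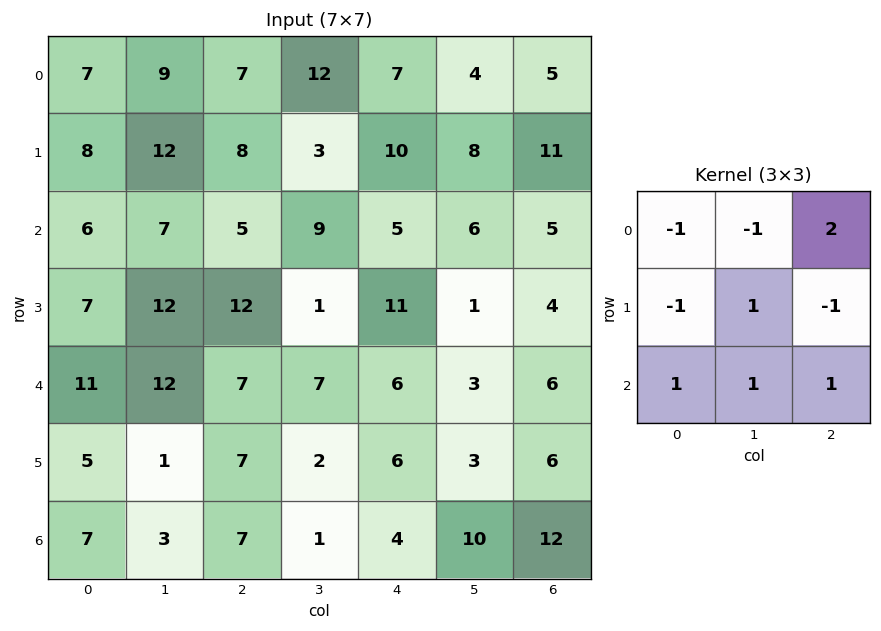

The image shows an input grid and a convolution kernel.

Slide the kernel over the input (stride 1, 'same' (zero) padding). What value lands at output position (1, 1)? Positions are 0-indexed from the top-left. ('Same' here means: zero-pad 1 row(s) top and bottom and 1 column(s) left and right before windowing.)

The receptive field on the zero-padded input at this output position is [7 9 7 / 8 12 8 / 6 7 5]. Elementwise product with the kernel and sum: 7·-1 + 9·-1 + 7·2 + 8·-1 + 12·1 + 8·-1 + 6·1 + 7·1 + 5·1.

12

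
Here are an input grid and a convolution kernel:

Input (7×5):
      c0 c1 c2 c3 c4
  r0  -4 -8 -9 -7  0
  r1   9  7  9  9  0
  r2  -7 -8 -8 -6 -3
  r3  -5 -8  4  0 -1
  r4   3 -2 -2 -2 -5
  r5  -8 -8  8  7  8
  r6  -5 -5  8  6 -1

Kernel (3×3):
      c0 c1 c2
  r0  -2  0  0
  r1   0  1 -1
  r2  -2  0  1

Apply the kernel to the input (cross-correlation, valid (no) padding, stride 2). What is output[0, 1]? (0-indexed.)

The receptive field on the input at this output position is [-9 -7 0 / 9 9 0 / -8 -6 -3]. Elementwise product with the kernel and sum: -9·-2 + 9·1 + 0·-1 + -8·-2 + -3·1.

40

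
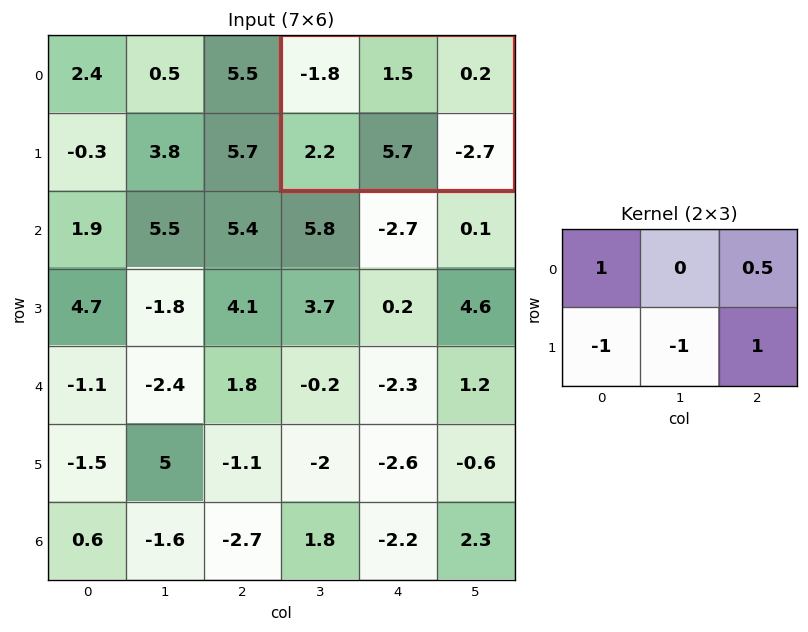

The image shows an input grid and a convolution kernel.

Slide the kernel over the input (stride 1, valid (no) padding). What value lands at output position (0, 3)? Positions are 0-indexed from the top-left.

-12.3

The receptive field on the input at this output position is [-1.8 1.5 0.2 / 2.2 5.7 -2.7]. Elementwise product with the kernel and sum: -1.8·1 + 0.2·0.5 + 2.2·-1 + 5.7·-1 + -2.7·1.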